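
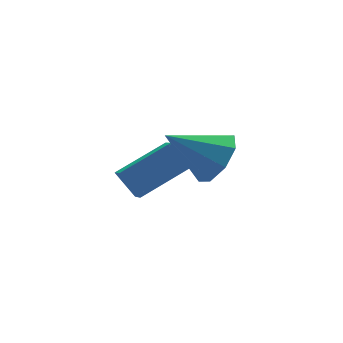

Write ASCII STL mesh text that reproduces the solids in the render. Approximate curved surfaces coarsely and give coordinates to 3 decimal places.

solid 
facet normal -0.375 0.569 0.732
outer loop
vertex -0.356 3.758 -2.276
vertex -0.229 4.516 -2.8
vertex -2.199 3.533 -3.046
endloop
endfacet
facet normal -0.136 -0.815 0.564
outer loop
vertex -1.771 2.884 -3.88
vertex -0.356 3.758 -2.276
vertex -2.199 3.533 -3.046
endloop
endfacet
facet normal -0.375 0.569 0.732
outer loop
vertex -2.199 3.533 -3.046
vertex -0.229 4.516 -2.8
vertex -2.072 4.291 -3.57
endloop
endfacet
facet normal -0.917 -0.112 -0.384
outer loop
vertex -2.072 4.291 -3.57
vertex -1.771 2.884 -3.88
vertex -2.199 3.533 -3.046
endloop
endfacet
facet normal 0.917 0.112 0.384
outer loop
vertex -0.356 3.758 -2.276
vertex 0.199 3.867 -3.634
vertex -0.229 4.516 -2.8
endloop
endfacet
facet normal -0.136 -0.815 0.564
outer loop
vertex 0.072 3.109 -3.11
vertex -0.356 3.758 -2.276
vertex -1.771 2.884 -3.88
endloop
endfacet
facet normal 0.917 0.112 0.384
outer loop
vertex 0.072 3.109 -3.11
vertex 0.199 3.867 -3.634
vertex -0.356 3.758 -2.276
endloop
endfacet
facet normal 0.136 0.815 -0.564
outer loop
vertex -0.229 4.516 -2.8
vertex 0.199 3.867 -3.634
vertex -2.072 4.291 -3.57
endloop
endfacet
facet normal -0.917 -0.112 -0.384
outer loop
vertex -1.644 3.642 -4.404
vertex -1.771 2.884 -3.88
vertex -2.072 4.291 -3.57
endloop
endfacet
facet normal 0.136 0.815 -0.564
outer loop
vertex -2.072 4.291 -3.57
vertex 0.199 3.867 -3.634
vertex -1.644 3.642 -4.404
endloop
endfacet
facet normal 0.375 -0.569 -0.732
outer loop
vertex -1.644 3.642 -4.404
vertex 0.072 3.109 -3.11
vertex -1.771 2.884 -3.88
endloop
endfacet
facet normal 0.375 -0.569 -0.732
outer loop
vertex 0.199 3.867 -3.634
vertex 0.072 3.109 -3.11
vertex -1.644 3.642 -4.404
endloop
endfacet
facet normal 0.766 -0.285 -0.577
outer loop
vertex 0.212 1.116 -0.391
vertex -0.334 0.353 -0.739
vertex -0.189 1.303 -1.016
endloop
endfacet
facet normal -0.004 0.957 0.289
outer loop
vertex 0.212 1.116 -0.391
vertex -0.189 1.303 -1.016
vertex -1.766 0.887 0.339
endloop
endfacet
facet normal 0.766 -0.285 -0.576
outer loop
vertex -0.189 1.303 -1.016
vertex -0.334 0.353 -0.739
vertex -0.674 0.934 -1.478
endloop
endfacet
facet normal -0.434 0.869 -0.238
outer loop
vertex -0.189 1.303 -1.016
vertex -0.674 0.934 -1.478
vertex -1.766 0.887 0.339
endloop
endfacet
facet normal 0.766 -0.285 -0.576
outer loop
vertex -0.674 0.934 -1.478
vertex -0.334 0.353 -0.739
vertex -0.96 0.225 -1.508
endloop
endfacet
facet normal -0.808 0.346 -0.477
outer loop
vertex -0.674 0.934 -1.478
vertex -0.96 0.225 -1.508
vertex -1.766 0.887 0.339
endloop
endfacet
facet normal 0.766 -0.286 -0.576
outer loop
vertex -0.96 0.225 -1.508
vertex -0.334 0.353 -0.739
vertex -0.879 -0.409 -1.086
endloop
endfacet
facet normal -0.908 -0.307 -0.286
outer loop
vertex -0.96 0.225 -1.508
vertex -0.879 -0.409 -1.086
vertex -1.766 0.887 0.339
endloop
endfacet
facet normal 0.766 -0.286 -0.576
outer loop
vertex -0.879 -0.409 -1.086
vertex -0.334 0.353 -0.739
vertex -0.479 -0.596 -0.461
endloop
endfacet
facet normal -0.674 -0.704 0.221
outer loop
vertex -0.879 -0.409 -1.086
vertex -0.479 -0.596 -0.461
vertex -1.766 0.887 0.339
endloop
endfacet
facet normal 0.765 -0.286 -0.577
outer loop
vertex -0.479 -0.596 -0.461
vertex -0.334 0.353 -0.739
vertex 0.007 -0.227 0.001
endloop
endfacet
facet normal -0.244 -0.616 0.749
outer loop
vertex -0.479 -0.596 -0.461
vertex 0.007 -0.227 0.001
vertex -1.766 0.887 0.339
endloop
endfacet
facet normal 0.766 -0.285 -0.576
outer loop
vertex 0.007 -0.227 0.001
vertex -0.334 0.353 -0.739
vertex 0.293 0.482 0.03
endloop
endfacet
facet normal 0.130 -0.093 0.987
outer loop
vertex 0.007 -0.227 0.001
vertex 0.293 0.482 0.03
vertex -1.766 0.887 0.339
endloop
endfacet
facet normal 0.766 -0.285 -0.577
outer loop
vertex 0.293 0.482 0.03
vertex -0.334 0.353 -0.739
vertex 0.212 1.116 -0.391
endloop
endfacet
facet normal 0.229 0.559 0.797
outer loop
vertex 0.293 0.482 0.03
vertex 0.212 1.116 -0.391
vertex -1.766 0.887 0.339
endloop
endfacet

endsolid


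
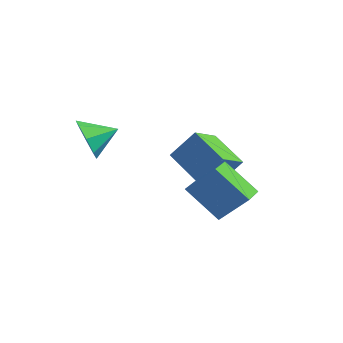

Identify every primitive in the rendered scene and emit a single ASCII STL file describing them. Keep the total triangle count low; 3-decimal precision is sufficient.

solid 
facet normal -0.577 0.790 -0.206
outer loop
vertex 1.405 3.48 -0.805
vertex 2.587 4.019 -2.051
vertex 0.701 2.705 -1.808
endloop
endfacet
facet normal -0.657 -0.299 0.692
outer loop
vertex 1.653 1.401 -1.469
vertex 1.405 3.48 -0.805
vertex 0.701 2.705 -1.808
endloop
endfacet
facet normal -0.577 0.790 -0.205
outer loop
vertex 0.701 2.705 -1.808
vertex 2.587 4.019 -2.051
vertex 1.882 3.244 -3.054
endloop
endfacet
facet normal -0.486 -0.534 -0.692
outer loop
vertex 1.882 3.244 -3.054
vertex 1.653 1.401 -1.469
vertex 0.701 2.705 -1.808
endloop
endfacet
facet normal 0.486 0.534 0.692
outer loop
vertex 1.405 3.48 -0.805
vertex 3.539 2.715 -1.712
vertex 2.587 4.019 -2.051
endloop
endfacet
facet normal -0.656 -0.299 0.693
outer loop
vertex 2.358 2.176 -0.466
vertex 1.405 3.48 -0.805
vertex 1.653 1.401 -1.469
endloop
endfacet
facet normal 0.486 0.535 0.692
outer loop
vertex 2.358 2.176 -0.466
vertex 3.539 2.715 -1.712
vertex 1.405 3.48 -0.805
endloop
endfacet
facet normal 0.656 0.299 -0.693
outer loop
vertex 2.587 4.019 -2.051
vertex 3.539 2.715 -1.712
vertex 1.882 3.244 -3.054
endloop
endfacet
facet normal -0.485 -0.535 -0.692
outer loop
vertex 2.835 1.94 -2.715
vertex 1.653 1.401 -1.469
vertex 1.882 3.244 -3.054
endloop
endfacet
facet normal 0.656 0.300 -0.692
outer loop
vertex 1.882 3.244 -3.054
vertex 3.539 2.715 -1.712
vertex 2.835 1.94 -2.715
endloop
endfacet
facet normal 0.577 -0.791 0.205
outer loop
vertex 2.835 1.94 -2.715
vertex 2.358 2.176 -0.466
vertex 1.653 1.401 -1.469
endloop
endfacet
facet normal 0.577 -0.790 0.205
outer loop
vertex 3.539 2.715 -1.712
vertex 2.358 2.176 -0.466
vertex 2.835 1.94 -2.715
endloop
endfacet
facet normal -0.425 -0.839 -0.338
outer loop
vertex -1.057 -0.383 -0.399
vertex -1.562 -0.446 0.392
vertex -1.689 -0.043 -0.448
endloop
endfacet
facet normal 0.423 0.703 -0.571
outer loop
vertex -1.057 -0.383 -0.399
vertex -1.689 -0.043 -0.448
vertex -1.038 0.586 0.808
endloop
endfacet
facet normal -0.427 -0.839 -0.338
outer loop
vertex -1.689 -0.043 -0.448
vertex -1.562 -0.446 0.392
vertex -2.246 0.062 -0.005
endloop
endfacet
facet normal -0.136 0.912 -0.387
outer loop
vertex -1.689 -0.043 -0.448
vertex -2.246 0.062 -0.005
vertex -1.038 0.586 0.808
endloop
endfacet
facet normal -0.426 -0.839 -0.339
outer loop
vertex -2.246 0.062 -0.005
vertex -1.562 -0.446 0.392
vertex -2.403 -0.131 0.67
endloop
endfacet
facet normal -0.471 0.871 0.139
outer loop
vertex -2.246 0.062 -0.005
vertex -2.403 -0.131 0.67
vertex -1.038 0.586 0.808
endloop
endfacet
facet normal -0.426 -0.839 -0.338
outer loop
vertex -2.403 -0.131 0.67
vertex -1.562 -0.446 0.392
vertex -2.067 -0.508 1.182
endloop
endfacet
facet normal -0.387 0.603 0.698
outer loop
vertex -2.403 -0.131 0.67
vertex -2.067 -0.508 1.182
vertex -1.038 0.586 0.808
endloop
endfacet
facet normal -0.426 -0.839 -0.338
outer loop
vertex -2.067 -0.508 1.182
vertex -1.562 -0.446 0.392
vertex -1.435 -0.849 1.231
endloop
endfacet
facet normal 0.068 0.265 0.962
outer loop
vertex -2.067 -0.508 1.182
vertex -1.435 -0.849 1.231
vertex -1.038 0.586 0.808
endloop
endfacet
facet normal -0.427 -0.839 -0.338
outer loop
vertex -1.435 -0.849 1.231
vertex -1.562 -0.446 0.392
vertex -0.878 -0.954 0.789
endloop
endfacet
facet normal 0.627 0.056 0.777
outer loop
vertex -1.435 -0.849 1.231
vertex -0.878 -0.954 0.789
vertex -1.038 0.586 0.808
endloop
endfacet
facet normal -0.426 -0.839 -0.339
outer loop
vertex -0.878 -0.954 0.789
vertex -1.562 -0.446 0.392
vertex -0.721 -0.761 0.114
endloop
endfacet
facet normal 0.963 0.097 0.252
outer loop
vertex -0.878 -0.954 0.789
vertex -0.721 -0.761 0.114
vertex -1.038 0.586 0.808
endloop
endfacet
facet normal -0.426 -0.839 -0.339
outer loop
vertex -0.721 -0.761 0.114
vertex -1.562 -0.446 0.392
vertex -1.057 -0.383 -0.399
endloop
endfacet
facet normal 0.879 0.365 -0.307
outer loop
vertex -0.721 -0.761 0.114
vertex -1.057 -0.383 -0.399
vertex -1.038 0.586 0.808
endloop
endfacet
facet normal -0.894 0.028 0.447
outer loop
vertex -0.333 3.564 0.037
vertex -0.591 4.774 -0.553
vertex -0.931 2.875 -1.115
endloop
endfacet
facet normal 0.188 -0.883 0.430
outer loop
vertex 0.651 2.826 -1.907
vertex -0.333 3.564 0.037
vertex -0.931 2.875 -1.115
endloop
endfacet
facet normal -0.894 0.028 0.447
outer loop
vertex -0.931 2.875 -1.115
vertex -0.591 4.774 -0.553
vertex -1.189 4.085 -1.705
endloop
endfacet
facet normal -0.407 -0.469 -0.784
outer loop
vertex -1.189 4.085 -1.705
vertex 0.651 2.826 -1.907
vertex -0.931 2.875 -1.115
endloop
endfacet
facet normal 0.407 0.469 0.784
outer loop
vertex -0.333 3.564 0.037
vertex 0.991 4.725 -1.345
vertex -0.591 4.774 -0.553
endloop
endfacet
facet normal 0.188 -0.883 0.430
outer loop
vertex 1.249 3.515 -0.755
vertex -0.333 3.564 0.037
vertex 0.651 2.826 -1.907
endloop
endfacet
facet normal 0.407 0.469 0.784
outer loop
vertex 1.249 3.515 -0.755
vertex 0.991 4.725 -1.345
vertex -0.333 3.564 0.037
endloop
endfacet
facet normal -0.188 0.883 -0.430
outer loop
vertex -0.591 4.774 -0.553
vertex 0.991 4.725 -1.345
vertex -1.189 4.085 -1.705
endloop
endfacet
facet normal -0.407 -0.469 -0.784
outer loop
vertex 0.393 4.036 -2.497
vertex 0.651 2.826 -1.907
vertex -1.189 4.085 -1.705
endloop
endfacet
facet normal -0.188 0.883 -0.430
outer loop
vertex -1.189 4.085 -1.705
vertex 0.991 4.725 -1.345
vertex 0.393 4.036 -2.497
endloop
endfacet
facet normal 0.894 -0.028 -0.447
outer loop
vertex 0.393 4.036 -2.497
vertex 1.249 3.515 -0.755
vertex 0.651 2.826 -1.907
endloop
endfacet
facet normal 0.894 -0.028 -0.447
outer loop
vertex 0.991 4.725 -1.345
vertex 1.249 3.515 -0.755
vertex 0.393 4.036 -2.497
endloop
endfacet

endsolid


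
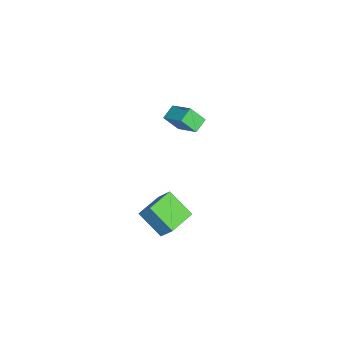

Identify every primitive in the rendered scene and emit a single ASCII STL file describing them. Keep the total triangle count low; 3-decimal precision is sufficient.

solid 
facet normal -0.884 0.467 0.033
outer loop
vertex 2.085 -2.237 -1.412
vertex 2.724 -0.951 -2.496
vertex 1.689 -2.914 -2.449
endloop
endfacet
facet normal -0.355 -0.715 0.602
outer loop
vertex 3.156 -3.689 -2.504
vertex 2.085 -2.237 -1.412
vertex 1.689 -2.914 -2.449
endloop
endfacet
facet normal -0.884 0.467 0.033
outer loop
vertex 1.689 -2.914 -2.449
vertex 2.724 -0.951 -2.496
vertex 2.328 -1.628 -3.533
endloop
endfacet
facet normal -0.305 -0.521 -0.797
outer loop
vertex 2.328 -1.628 -3.533
vertex 3.156 -3.689 -2.504
vertex 1.689 -2.914 -2.449
endloop
endfacet
facet normal 0.305 0.521 0.797
outer loop
vertex 2.085 -2.237 -1.412
vertex 4.191 -1.726 -2.551
vertex 2.724 -0.951 -2.496
endloop
endfacet
facet normal -0.355 -0.715 0.602
outer loop
vertex 3.552 -3.012 -1.467
vertex 2.085 -2.237 -1.412
vertex 3.156 -3.689 -2.504
endloop
endfacet
facet normal 0.305 0.521 0.797
outer loop
vertex 3.552 -3.012 -1.467
vertex 4.191 -1.726 -2.551
vertex 2.085 -2.237 -1.412
endloop
endfacet
facet normal 0.355 0.715 -0.602
outer loop
vertex 2.724 -0.951 -2.496
vertex 4.191 -1.726 -2.551
vertex 2.328 -1.628 -3.533
endloop
endfacet
facet normal -0.305 -0.521 -0.797
outer loop
vertex 3.795 -2.403 -3.588
vertex 3.156 -3.689 -2.504
vertex 2.328 -1.628 -3.533
endloop
endfacet
facet normal 0.355 0.715 -0.602
outer loop
vertex 2.328 -1.628 -3.533
vertex 4.191 -1.726 -2.551
vertex 3.795 -2.403 -3.588
endloop
endfacet
facet normal 0.884 -0.467 -0.033
outer loop
vertex 3.795 -2.403 -3.588
vertex 3.552 -3.012 -1.467
vertex 3.156 -3.689 -2.504
endloop
endfacet
facet normal 0.884 -0.467 -0.033
outer loop
vertex 4.191 -1.726 -2.551
vertex 3.552 -3.012 -1.467
vertex 3.795 -2.403 -3.588
endloop
endfacet
facet normal -0.824 0.386 0.414
outer loop
vertex -3.603 -2.123 0.259
vertex -3.702 -1.308 -0.697
vertex -4.59 -3.281 -0.625
endloop
endfacet
facet normal 0.079 -0.646 0.759
outer loop
vertex -3.798 -3.652 -1.023
vertex -3.603 -2.123 0.259
vertex -4.59 -3.281 -0.625
endloop
endfacet
facet normal -0.824 0.386 0.414
outer loop
vertex -4.59 -3.281 -0.625
vertex -3.702 -1.308 -0.697
vertex -4.689 -2.467 -1.582
endloop
endfacet
facet normal -0.561 -0.658 -0.502
outer loop
vertex -4.689 -2.467 -1.582
vertex -3.798 -3.652 -1.023
vertex -4.59 -3.281 -0.625
endloop
endfacet
facet normal 0.561 0.658 0.503
outer loop
vertex -3.603 -2.123 0.259
vertex -2.91 -1.679 -1.095
vertex -3.702 -1.308 -0.697
endloop
endfacet
facet normal 0.078 -0.646 0.759
outer loop
vertex -2.811 -2.493 -0.138
vertex -3.603 -2.123 0.259
vertex -3.798 -3.652 -1.023
endloop
endfacet
facet normal 0.560 0.659 0.503
outer loop
vertex -2.811 -2.493 -0.138
vertex -2.91 -1.679 -1.095
vertex -3.603 -2.123 0.259
endloop
endfacet
facet normal -0.079 0.646 -0.759
outer loop
vertex -3.702 -1.308 -0.697
vertex -2.91 -1.679 -1.095
vertex -4.689 -2.467 -1.582
endloop
endfacet
facet normal -0.560 -0.658 -0.503
outer loop
vertex -3.897 -2.837 -1.979
vertex -3.798 -3.652 -1.023
vertex -4.689 -2.467 -1.582
endloop
endfacet
facet normal -0.079 0.646 -0.759
outer loop
vertex -4.689 -2.467 -1.582
vertex -2.91 -1.679 -1.095
vertex -3.897 -2.837 -1.979
endloop
endfacet
facet normal 0.824 -0.386 -0.414
outer loop
vertex -3.897 -2.837 -1.979
vertex -2.811 -2.493 -0.138
vertex -3.798 -3.652 -1.023
endloop
endfacet
facet normal 0.824 -0.386 -0.414
outer loop
vertex -2.91 -1.679 -1.095
vertex -2.811 -2.493 -0.138
vertex -3.897 -2.837 -1.979
endloop
endfacet

endsolid


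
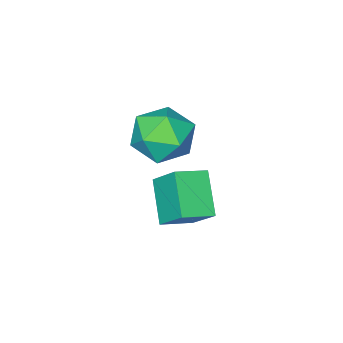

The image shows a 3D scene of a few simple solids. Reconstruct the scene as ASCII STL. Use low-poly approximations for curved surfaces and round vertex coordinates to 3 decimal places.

solid 
facet normal 0.442 0.584 0.681
outer loop
vertex -0.882 -1.796 -1.729
vertex -1.022 -2.605 -0.944
vertex -0.078 -2.583 -1.575
endloop
endfacet
facet normal 0.697 0.717 0.026
outer loop
vertex -0.882 -1.796 -1.729
vertex -0.078 -2.583 -1.575
vertex -0.367 -2.264 -2.626
endloop
endfacet
facet normal 0.149 0.909 -0.389
outer loop
vertex -0.882 -1.796 -1.729
vertex -0.367 -2.264 -2.626
vertex -1.488 -2.088 -2.644
endloop
endfacet
facet normal -0.445 0.896 0.009
outer loop
vertex -0.882 -1.796 -1.729
vertex -1.488 -2.088 -2.644
vertex -1.893 -2.299 -1.604
endloop
endfacet
facet normal -0.263 0.695 0.669
outer loop
vertex -0.882 -1.796 -1.729
vertex -1.893 -2.299 -1.604
vertex -1.022 -2.605 -0.944
endloop
endfacet
facet normal 0.966 0.110 -0.232
outer loop
vertex -0.367 -2.264 -2.626
vertex -0.078 -2.583 -1.575
vertex -0.187 -3.361 -2.396
endloop
endfacet
facet normal 0.554 -0.105 0.826
outer loop
vertex -0.078 -2.583 -1.575
vertex -1.022 -2.605 -0.944
vertex -0.592 -3.572 -1.356
endloop
endfacet
facet normal -0.586 0.073 0.807
outer loop
vertex -1.022 -2.605 -0.944
vertex -1.893 -2.299 -1.604
vertex -1.713 -3.396 -1.374
endloop
endfacet
facet normal -0.879 0.399 -0.261
outer loop
vertex -1.893 -2.299 -1.604
vertex -1.488 -2.088 -2.644
vertex -2.002 -3.077 -2.425
endloop
endfacet
facet normal 0.081 0.421 -0.904
outer loop
vertex -1.488 -2.088 -2.644
vertex -0.367 -2.264 -2.626
vertex -1.058 -3.055 -3.056
endloop
endfacet
facet normal 0.445 -0.896 -0.009
outer loop
vertex -1.198 -3.864 -2.271
vertex -0.187 -3.361 -2.396
vertex -0.592 -3.572 -1.356
endloop
endfacet
facet normal -0.149 -0.909 0.389
outer loop
vertex -1.198 -3.864 -2.271
vertex -0.592 -3.572 -1.356
vertex -1.713 -3.396 -1.374
endloop
endfacet
facet normal -0.697 -0.717 -0.026
outer loop
vertex -1.198 -3.864 -2.271
vertex -1.713 -3.396 -1.374
vertex -2.002 -3.077 -2.425
endloop
endfacet
facet normal -0.442 -0.584 -0.681
outer loop
vertex -1.198 -3.864 -2.271
vertex -2.002 -3.077 -2.425
vertex -1.058 -3.055 -3.056
endloop
endfacet
facet normal 0.263 -0.695 -0.669
outer loop
vertex -1.198 -3.864 -2.271
vertex -1.058 -3.055 -3.056
vertex -0.187 -3.361 -2.396
endloop
endfacet
facet normal 0.879 -0.399 0.261
outer loop
vertex -0.592 -3.572 -1.356
vertex -0.187 -3.361 -2.396
vertex -0.078 -2.583 -1.575
endloop
endfacet
facet normal -0.081 -0.421 0.904
outer loop
vertex -1.713 -3.396 -1.374
vertex -0.592 -3.572 -1.356
vertex -1.022 -2.605 -0.944
endloop
endfacet
facet normal -0.966 -0.110 0.232
outer loop
vertex -2.002 -3.077 -2.425
vertex -1.713 -3.396 -1.374
vertex -1.893 -2.299 -1.604
endloop
endfacet
facet normal -0.554 0.105 -0.826
outer loop
vertex -1.058 -3.055 -3.056
vertex -2.002 -3.077 -2.425
vertex -1.488 -2.088 -2.644
endloop
endfacet
facet normal 0.586 -0.073 -0.807
outer loop
vertex -0.187 -3.361 -2.396
vertex -1.058 -3.055 -3.056
vertex -0.367 -2.264 -2.626
endloop
endfacet
facet normal -0.923 0.258 -0.284
outer loop
vertex -0.366 -0.894 -2.38
vertex -0.411 0.072 -1.355
vertex 0.246 0.195 -3.38
endloop
endfacet
facet normal 0.032 -0.686 -0.727
outer loop
vertex 1.271 -0.092 -3.065
vertex -0.366 -0.894 -2.38
vertex 0.246 0.195 -3.38
endloop
endfacet
facet normal -0.923 0.258 -0.284
outer loop
vertex 0.246 0.195 -3.38
vertex -0.411 0.072 -1.355
vertex 0.201 1.161 -2.355
endloop
endfacet
facet normal 0.383 0.681 -0.625
outer loop
vertex 0.201 1.161 -2.355
vertex 1.271 -0.092 -3.065
vertex 0.246 0.195 -3.38
endloop
endfacet
facet normal -0.383 -0.681 0.625
outer loop
vertex -0.366 -0.894 -2.38
vertex 0.614 -0.215 -1.04
vertex -0.411 0.072 -1.355
endloop
endfacet
facet normal 0.032 -0.686 -0.727
outer loop
vertex 0.659 -1.181 -2.065
vertex -0.366 -0.894 -2.38
vertex 1.271 -0.092 -3.065
endloop
endfacet
facet normal -0.383 -0.681 0.625
outer loop
vertex 0.659 -1.181 -2.065
vertex 0.614 -0.215 -1.04
vertex -0.366 -0.894 -2.38
endloop
endfacet
facet normal -0.032 0.686 0.727
outer loop
vertex -0.411 0.072 -1.355
vertex 0.614 -0.215 -1.04
vertex 0.201 1.161 -2.355
endloop
endfacet
facet normal 0.383 0.681 -0.625
outer loop
vertex 1.226 0.874 -2.04
vertex 1.271 -0.092 -3.065
vertex 0.201 1.161 -2.355
endloop
endfacet
facet normal -0.032 0.686 0.727
outer loop
vertex 0.201 1.161 -2.355
vertex 0.614 -0.215 -1.04
vertex 1.226 0.874 -2.04
endloop
endfacet
facet normal 0.923 -0.258 0.284
outer loop
vertex 1.226 0.874 -2.04
vertex 0.659 -1.181 -2.065
vertex 1.271 -0.092 -3.065
endloop
endfacet
facet normal 0.923 -0.258 0.284
outer loop
vertex 0.614 -0.215 -1.04
vertex 0.659 -1.181 -2.065
vertex 1.226 0.874 -2.04
endloop
endfacet

endsolid


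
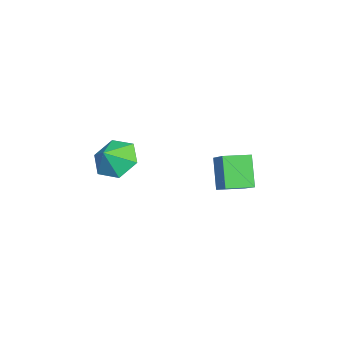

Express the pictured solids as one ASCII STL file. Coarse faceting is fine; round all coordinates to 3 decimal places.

solid 
facet normal -0.662 0.317 -0.679
outer loop
vertex -1.162 -2.732 1.339
vertex -1.948 -3.079 1.943
vertex -1.593 -2.097 2.055
endloop
endfacet
facet normal 0.908 0.335 0.250
outer loop
vertex -1.162 -2.732 1.339
vertex -1.593 -2.097 2.055
vertex -1.272 -3.401 2.637
endloop
endfacet
facet normal -0.662 0.317 -0.680
outer loop
vertex -1.593 -2.097 2.055
vertex -1.948 -3.079 1.943
vertex -2.379 -2.443 2.659
endloop
endfacet
facet normal 0.409 0.454 0.792
outer loop
vertex -1.593 -2.097 2.055
vertex -2.379 -2.443 2.659
vertex -1.272 -3.401 2.637
endloop
endfacet
facet normal -0.662 0.316 -0.679
outer loop
vertex -2.379 -2.443 2.659
vertex -1.948 -3.079 1.943
vertex -2.733 -3.425 2.547
endloop
endfacet
facet normal -0.060 -0.092 0.994
outer loop
vertex -2.379 -2.443 2.659
vertex -2.733 -3.425 2.547
vertex -1.272 -3.401 2.637
endloop
endfacet
facet normal -0.662 0.316 -0.680
outer loop
vertex -2.733 -3.425 2.547
vertex -1.948 -3.079 1.943
vertex -2.302 -4.061 1.832
endloop
endfacet
facet normal -0.028 -0.755 0.655
outer loop
vertex -2.733 -3.425 2.547
vertex -2.302 -4.061 1.832
vertex -1.272 -3.401 2.637
endloop
endfacet
facet normal -0.662 0.315 -0.680
outer loop
vertex -2.302 -4.061 1.832
vertex -1.948 -3.079 1.943
vertex -1.516 -3.714 1.228
endloop
endfacet
facet normal 0.472 -0.874 0.112
outer loop
vertex -2.302 -4.061 1.832
vertex -1.516 -3.714 1.228
vertex -1.272 -3.401 2.637
endloop
endfacet
facet normal -0.662 0.315 -0.680
outer loop
vertex -1.516 -3.714 1.228
vertex -1.948 -3.079 1.943
vertex -1.162 -2.732 1.339
endloop
endfacet
facet normal 0.940 -0.329 -0.090
outer loop
vertex -1.516 -3.714 1.228
vertex -1.162 -2.732 1.339
vertex -1.272 -3.401 2.637
endloop
endfacet
facet normal -0.752 -0.376 -0.541
outer loop
vertex -3.188 0.658 1.788
vertex -3.683 1.738 1.725
vertex -2.365 0.957 0.437
endloop
endfacet
facet normal 0.416 -0.908 0.053
outer loop
vertex -1.117 1.582 1.335
vertex -3.188 0.658 1.788
vertex -2.365 0.957 0.437
endloop
endfacet
facet normal -0.752 -0.376 -0.541
outer loop
vertex -2.365 0.957 0.437
vertex -3.683 1.738 1.725
vertex -2.86 2.037 0.374
endloop
endfacet
facet normal 0.511 0.185 -0.839
outer loop
vertex -2.86 2.037 0.374
vertex -1.117 1.582 1.335
vertex -2.365 0.957 0.437
endloop
endfacet
facet normal -0.511 -0.185 0.839
outer loop
vertex -3.188 0.658 1.788
vertex -2.435 2.363 2.623
vertex -3.683 1.738 1.725
endloop
endfacet
facet normal 0.416 -0.908 0.053
outer loop
vertex -1.94 1.283 2.686
vertex -3.188 0.658 1.788
vertex -1.117 1.582 1.335
endloop
endfacet
facet normal -0.511 -0.185 0.839
outer loop
vertex -1.94 1.283 2.686
vertex -2.435 2.363 2.623
vertex -3.188 0.658 1.788
endloop
endfacet
facet normal -0.416 0.908 -0.053
outer loop
vertex -3.683 1.738 1.725
vertex -2.435 2.363 2.623
vertex -2.86 2.037 0.374
endloop
endfacet
facet normal 0.511 0.185 -0.839
outer loop
vertex -1.612 2.662 1.272
vertex -1.117 1.582 1.335
vertex -2.86 2.037 0.374
endloop
endfacet
facet normal -0.416 0.908 -0.053
outer loop
vertex -2.86 2.037 0.374
vertex -2.435 2.363 2.623
vertex -1.612 2.662 1.272
endloop
endfacet
facet normal 0.752 0.376 0.541
outer loop
vertex -1.612 2.662 1.272
vertex -1.94 1.283 2.686
vertex -1.117 1.582 1.335
endloop
endfacet
facet normal 0.752 0.376 0.541
outer loop
vertex -2.435 2.363 2.623
vertex -1.94 1.283 2.686
vertex -1.612 2.662 1.272
endloop
endfacet

endsolid


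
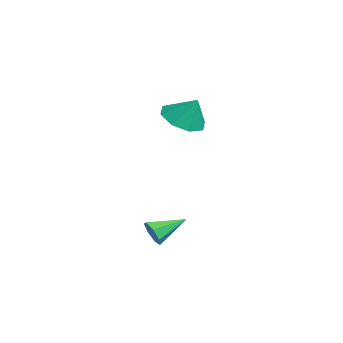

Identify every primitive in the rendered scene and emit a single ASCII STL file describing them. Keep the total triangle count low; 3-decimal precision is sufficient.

solid 
facet normal 0.139 -0.928 -0.345
outer loop
vertex 3.328 1.483 -2.464
vertex 3.059 1.261 -1.975
vertex 2.812 1.419 -2.499
endloop
endfacet
facet normal -0.031 0.659 -0.752
outer loop
vertex 3.328 1.483 -2.464
vertex 2.812 1.419 -2.499
vertex 2.861 2.579 -1.485
endloop
endfacet
facet normal 0.139 -0.928 -0.345
outer loop
vertex 2.812 1.419 -2.499
vertex 3.059 1.261 -1.975
vertex 2.483 1.236 -2.14
endloop
endfacet
facet normal -0.762 0.444 -0.472
outer loop
vertex 2.812 1.419 -2.499
vertex 2.483 1.236 -2.14
vertex 2.861 2.579 -1.485
endloop
endfacet
facet normal 0.139 -0.928 -0.345
outer loop
vertex 2.483 1.236 -2.14
vertex 3.059 1.261 -1.975
vertex 2.587 1.072 -1.657
endloop
endfacet
facet normal -0.956 0.145 0.255
outer loop
vertex 2.483 1.236 -2.14
vertex 2.587 1.072 -1.657
vertex 2.861 2.579 -1.485
endloop
endfacet
facet normal 0.138 -0.928 -0.346
outer loop
vertex 2.587 1.072 -1.657
vertex 3.059 1.261 -1.975
vertex 3.047 1.05 -1.414
endloop
endfacet
facet normal -0.468 -0.016 0.884
outer loop
vertex 2.587 1.072 -1.657
vertex 3.047 1.05 -1.414
vertex 2.861 2.579 -1.485
endloop
endfacet
facet normal 0.141 -0.928 -0.346
outer loop
vertex 3.047 1.05 -1.414
vertex 3.059 1.261 -1.975
vertex 3.516 1.188 -1.593
endloop
endfacet
facet normal 0.334 0.084 0.939
outer loop
vertex 3.047 1.05 -1.414
vertex 3.516 1.188 -1.593
vertex 2.861 2.579 -1.485
endloop
endfacet
facet normal 0.139 -0.929 -0.344
outer loop
vertex 3.516 1.188 -1.593
vertex 3.059 1.261 -1.975
vertex 3.641 1.38 -2.061
endloop
endfacet
facet normal 0.848 0.370 0.378
outer loop
vertex 3.516 1.188 -1.593
vertex 3.641 1.38 -2.061
vertex 2.861 2.579 -1.485
endloop
endfacet
facet normal 0.139 -0.928 -0.345
outer loop
vertex 3.641 1.38 -2.061
vertex 3.059 1.261 -1.975
vertex 3.328 1.483 -2.464
endloop
endfacet
facet normal 0.686 0.625 -0.373
outer loop
vertex 3.641 1.38 -2.061
vertex 3.328 1.483 -2.464
vertex 2.861 2.579 -1.485
endloop
endfacet
facet normal -0.361 -0.380 -0.851
outer loop
vertex -0.777 3.62 1.546
vertex -1.684 3.595 1.942
vertex -1.165 4.26 1.425
endloop
endfacet
facet normal 0.842 0.530 0.104
outer loop
vertex -0.777 3.62 1.546
vertex -1.165 4.26 1.425
vertex -1.236 4.065 2.998
endloop
endfacet
facet normal -0.362 -0.380 -0.851
outer loop
vertex -1.165 4.26 1.425
vertex -1.684 3.595 1.942
vertex -1.856 4.51 1.607
endloop
endfacet
facet normal 0.368 0.921 0.131
outer loop
vertex -1.165 4.26 1.425
vertex -1.856 4.51 1.607
vertex -1.236 4.065 2.998
endloop
endfacet
facet normal -0.362 -0.380 -0.851
outer loop
vertex -1.856 4.51 1.607
vertex -1.684 3.595 1.942
vertex -2.447 4.224 1.986
endloop
endfacet
facet normal -0.196 0.905 0.377
outer loop
vertex -1.856 4.51 1.607
vertex -2.447 4.224 1.986
vertex -1.236 4.065 2.998
endloop
endfacet
facet normal -0.361 -0.379 -0.852
outer loop
vertex -2.447 4.224 1.986
vertex -1.684 3.595 1.942
vertex -2.591 3.569 2.338
endloop
endfacet
facet normal -0.520 0.490 0.699
outer loop
vertex -2.447 4.224 1.986
vertex -2.591 3.569 2.338
vertex -1.236 4.065 2.998
endloop
endfacet
facet normal -0.361 -0.379 -0.852
outer loop
vertex -2.591 3.569 2.338
vertex -1.684 3.595 1.942
vertex -2.204 2.929 2.459
endloop
endfacet
facet normal -0.413 -0.078 0.907
outer loop
vertex -2.591 3.569 2.338
vertex -2.204 2.929 2.459
vertex -1.236 4.065 2.998
endloop
endfacet
facet normal -0.361 -0.379 -0.852
outer loop
vertex -2.204 2.929 2.459
vertex -1.684 3.595 1.942
vertex -1.512 2.679 2.277
endloop
endfacet
facet normal 0.062 -0.470 0.880
outer loop
vertex -2.204 2.929 2.459
vertex -1.512 2.679 2.277
vertex -1.236 4.065 2.998
endloop
endfacet
facet normal -0.362 -0.379 -0.851
outer loop
vertex -1.512 2.679 2.277
vertex -1.684 3.595 1.942
vertex -0.921 2.965 1.898
endloop
endfacet
facet normal 0.626 -0.454 0.634
outer loop
vertex -1.512 2.679 2.277
vertex -0.921 2.965 1.898
vertex -1.236 4.065 2.998
endloop
endfacet
facet normal -0.362 -0.378 -0.852
outer loop
vertex -0.921 2.965 1.898
vertex -1.684 3.595 1.942
vertex -0.777 3.62 1.546
endloop
endfacet
facet normal 0.949 -0.041 0.312
outer loop
vertex -0.921 2.965 1.898
vertex -0.777 3.62 1.546
vertex -1.236 4.065 2.998
endloop
endfacet

endsolid


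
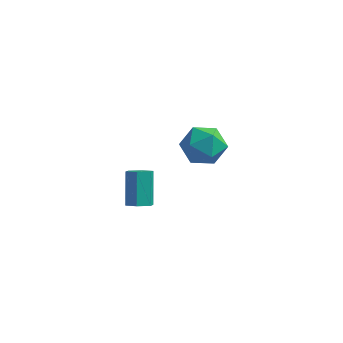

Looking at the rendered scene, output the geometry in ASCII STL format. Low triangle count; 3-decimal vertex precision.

solid 
facet normal 0.068 0.404 0.912
outer loop
vertex 2.595 2.925 -0.864
vertex 1.739 2.313 -0.529
vertex 2.767 1.923 -0.433
endloop
endfacet
facet normal 0.708 0.378 0.597
outer loop
vertex 2.595 2.925 -0.864
vertex 2.767 1.923 -0.433
vertex 3.34 2.249 -1.319
endloop
endfacet
facet normal 0.667 0.745 -0.014
outer loop
vertex 2.595 2.925 -0.864
vertex 3.34 2.249 -1.319
vertex 2.665 2.841 -1.963
endloop
endfacet
facet normal 0.002 0.997 -0.076
outer loop
vertex 2.595 2.925 -0.864
vertex 2.665 2.841 -1.963
vertex 1.676 2.88 -1.474
endloop
endfacet
facet normal -0.368 0.786 0.496
outer loop
vertex 2.595 2.925 -0.864
vertex 1.676 2.88 -1.474
vertex 1.739 2.313 -0.529
endloop
endfacet
facet normal 0.847 -0.304 0.436
outer loop
vertex 3.34 2.249 -1.319
vertex 2.767 1.923 -0.433
vertex 2.944 1.22 -1.266
endloop
endfacet
facet normal -0.188 -0.261 0.947
outer loop
vertex 2.767 1.923 -0.433
vertex 1.739 2.313 -0.529
vertex 1.955 1.259 -0.777
endloop
endfacet
facet normal -0.893 0.358 0.274
outer loop
vertex 1.739 2.313 -0.529
vertex 1.676 2.88 -1.474
vertex 1.28 1.851 -1.421
endloop
endfacet
facet normal -0.295 0.698 -0.652
outer loop
vertex 1.676 2.88 -1.474
vertex 2.665 2.841 -1.963
vertex 1.853 2.177 -2.307
endloop
endfacet
facet normal 0.781 0.290 -0.552
outer loop
vertex 2.665 2.841 -1.963
vertex 3.34 2.249 -1.319
vertex 2.881 1.787 -2.211
endloop
endfacet
facet normal -0.002 -0.997 0.076
outer loop
vertex 2.025 1.175 -1.876
vertex 2.944 1.22 -1.266
vertex 1.955 1.259 -0.777
endloop
endfacet
facet normal -0.667 -0.745 0.014
outer loop
vertex 2.025 1.175 -1.876
vertex 1.955 1.259 -0.777
vertex 1.28 1.851 -1.421
endloop
endfacet
facet normal -0.708 -0.378 -0.597
outer loop
vertex 2.025 1.175 -1.876
vertex 1.28 1.851 -1.421
vertex 1.853 2.177 -2.307
endloop
endfacet
facet normal -0.068 -0.404 -0.912
outer loop
vertex 2.025 1.175 -1.876
vertex 1.853 2.177 -2.307
vertex 2.881 1.787 -2.211
endloop
endfacet
facet normal 0.368 -0.786 -0.496
outer loop
vertex 2.025 1.175 -1.876
vertex 2.881 1.787 -2.211
vertex 2.944 1.22 -1.266
endloop
endfacet
facet normal 0.295 -0.698 0.652
outer loop
vertex 1.955 1.259 -0.777
vertex 2.944 1.22 -1.266
vertex 2.767 1.923 -0.433
endloop
endfacet
facet normal -0.781 -0.290 0.552
outer loop
vertex 1.28 1.851 -1.421
vertex 1.955 1.259 -0.777
vertex 1.739 2.313 -0.529
endloop
endfacet
facet normal -0.847 0.304 -0.436
outer loop
vertex 1.853 2.177 -2.307
vertex 1.28 1.851 -1.421
vertex 1.676 2.88 -1.474
endloop
endfacet
facet normal 0.188 0.261 -0.947
outer loop
vertex 2.881 1.787 -2.211
vertex 1.853 2.177 -2.307
vertex 2.665 2.841 -1.963
endloop
endfacet
facet normal 0.893 -0.358 -0.274
outer loop
vertex 2.944 1.22 -1.266
vertex 2.881 1.787 -2.211
vertex 3.34 2.249 -1.319
endloop
endfacet
facet normal 0.207 -0.598 -0.774
outer loop
vertex 1.973 -3.654 -0.438
vertex 1.446 -3.531 -0.674
vertex 1.914 -3.197 -0.807
endloop
endfacet
facet normal 0.973 0.206 0.100
outer loop
vertex 1.973 -3.654 -0.438
vertex 1.914 -3.197 -0.807
vertex 1.641 -2.692 0.809
endloop
endfacet
facet normal 0.973 0.206 0.100
outer loop
vertex 1.641 -2.692 0.809
vertex 1.914 -3.197 -0.807
vertex 1.582 -2.235 0.44
endloop
endfacet
facet normal -0.206 0.599 0.774
outer loop
vertex 1.641 -2.692 0.809
vertex 1.582 -2.235 0.44
vertex 1.114 -2.569 0.574
endloop
endfacet
facet normal 0.206 -0.597 -0.775
outer loop
vertex 1.914 -3.197 -0.807
vertex 1.446 -3.531 -0.674
vertex 1.387 -3.074 -1.042
endloop
endfacet
facet normal 0.400 0.774 -0.491
outer loop
vertex 1.914 -3.197 -0.807
vertex 1.387 -3.074 -1.042
vertex 1.582 -2.235 0.44
endloop
endfacet
facet normal 0.400 0.774 -0.491
outer loop
vertex 1.582 -2.235 0.44
vertex 1.387 -3.074 -1.042
vertex 1.055 -2.112 0.205
endloop
endfacet
facet normal -0.206 0.599 0.774
outer loop
vertex 1.582 -2.235 0.44
vertex 1.055 -2.112 0.205
vertex 1.114 -2.569 0.574
endloop
endfacet
facet normal 0.206 -0.597 -0.775
outer loop
vertex 1.387 -3.074 -1.042
vertex 1.446 -3.531 -0.674
vertex 0.919 -3.408 -0.909
endloop
endfacet
facet normal -0.573 0.568 -0.591
outer loop
vertex 1.387 -3.074 -1.042
vertex 0.919 -3.408 -0.909
vertex 1.055 -2.112 0.205
endloop
endfacet
facet normal -0.573 0.568 -0.591
outer loop
vertex 1.055 -2.112 0.205
vertex 0.919 -3.408 -0.909
vertex 0.587 -2.446 0.338
endloop
endfacet
facet normal -0.207 0.598 0.774
outer loop
vertex 1.055 -2.112 0.205
vertex 0.587 -2.446 0.338
vertex 1.114 -2.569 0.574
endloop
endfacet
facet normal 0.206 -0.599 -0.774
outer loop
vertex 0.919 -3.408 -0.909
vertex 1.446 -3.531 -0.674
vertex 0.978 -3.865 -0.54
endloop
endfacet
facet normal -0.973 -0.206 -0.100
outer loop
vertex 0.919 -3.408 -0.909
vertex 0.978 -3.865 -0.54
vertex 0.587 -2.446 0.338
endloop
endfacet
facet normal -0.973 -0.206 -0.100
outer loop
vertex 0.587 -2.446 0.338
vertex 0.978 -3.865 -0.54
vertex 0.646 -2.903 0.707
endloop
endfacet
facet normal -0.207 0.598 0.774
outer loop
vertex 0.587 -2.446 0.338
vertex 0.646 -2.903 0.707
vertex 1.114 -2.569 0.574
endloop
endfacet
facet normal 0.206 -0.599 -0.774
outer loop
vertex 0.978 -3.865 -0.54
vertex 1.446 -3.531 -0.674
vertex 1.505 -3.988 -0.305
endloop
endfacet
facet normal -0.400 -0.774 0.491
outer loop
vertex 0.978 -3.865 -0.54
vertex 1.505 -3.988 -0.305
vertex 0.646 -2.903 0.707
endloop
endfacet
facet normal -0.400 -0.774 0.491
outer loop
vertex 0.646 -2.903 0.707
vertex 1.505 -3.988 -0.305
vertex 1.173 -3.026 0.942
endloop
endfacet
facet normal -0.206 0.597 0.775
outer loop
vertex 0.646 -2.903 0.707
vertex 1.173 -3.026 0.942
vertex 1.114 -2.569 0.574
endloop
endfacet
facet normal 0.207 -0.598 -0.774
outer loop
vertex 1.505 -3.988 -0.305
vertex 1.446 -3.531 -0.674
vertex 1.973 -3.654 -0.438
endloop
endfacet
facet normal 0.573 -0.568 0.591
outer loop
vertex 1.505 -3.988 -0.305
vertex 1.973 -3.654 -0.438
vertex 1.173 -3.026 0.942
endloop
endfacet
facet normal 0.573 -0.568 0.591
outer loop
vertex 1.173 -3.026 0.942
vertex 1.973 -3.654 -0.438
vertex 1.641 -2.692 0.809
endloop
endfacet
facet normal -0.206 0.597 0.775
outer loop
vertex 1.173 -3.026 0.942
vertex 1.641 -2.692 0.809
vertex 1.114 -2.569 0.574
endloop
endfacet

endsolid


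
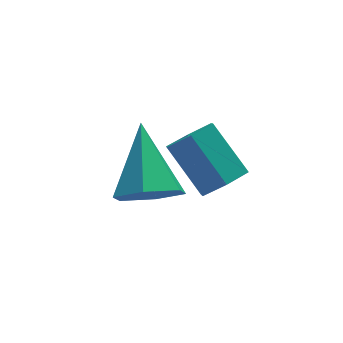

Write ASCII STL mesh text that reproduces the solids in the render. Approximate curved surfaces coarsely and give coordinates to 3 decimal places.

solid 
facet normal 0.302 -0.699 -0.648
outer loop
vertex 1.397 -1.755 -0.675
vertex 0.686 -2.075 -0.661
vertex 0.853 -1.52 -1.182
endloop
endfacet
facet normal 0.650 0.648 -0.397
outer loop
vertex 1.397 -1.755 -0.675
vertex 0.853 -1.52 -1.182
vertex 0.885 -0.565 0.426
endloop
endfacet
facet normal 0.650 0.648 -0.397
outer loop
vertex 0.885 -0.565 0.426
vertex 0.853 -1.52 -1.182
vertex 0.341 -0.33 -0.081
endloop
endfacet
facet normal -0.301 0.700 0.648
outer loop
vertex 0.885 -0.565 0.426
vertex 0.341 -0.33 -0.081
vertex 0.174 -0.885 0.441
endloop
endfacet
facet normal 0.302 -0.699 -0.648
outer loop
vertex 0.853 -1.52 -1.182
vertex 0.686 -2.075 -0.661
vertex 0.142 -1.84 -1.168
endloop
endfacet
facet normal -0.278 0.585 -0.762
outer loop
vertex 0.853 -1.52 -1.182
vertex 0.142 -1.84 -1.168
vertex 0.341 -0.33 -0.081
endloop
endfacet
facet normal -0.279 0.585 -0.761
outer loop
vertex 0.341 -0.33 -0.081
vertex 0.142 -1.84 -1.168
vertex -0.37 -0.65 -0.066
endloop
endfacet
facet normal -0.301 0.700 0.648
outer loop
vertex 0.341 -0.33 -0.081
vertex -0.37 -0.65 -0.066
vertex 0.174 -0.885 0.441
endloop
endfacet
facet normal 0.301 -0.700 -0.648
outer loop
vertex 0.142 -1.84 -1.168
vertex 0.686 -2.075 -0.661
vertex -0.025 -2.395 -0.646
endloop
endfacet
facet normal -0.929 -0.063 -0.364
outer loop
vertex 0.142 -1.84 -1.168
vertex -0.025 -2.395 -0.646
vertex -0.37 -0.65 -0.066
endloop
endfacet
facet normal -0.929 -0.063 -0.364
outer loop
vertex -0.37 -0.65 -0.066
vertex -0.025 -2.395 -0.646
vertex -0.537 -1.205 0.455
endloop
endfacet
facet normal -0.302 0.699 0.648
outer loop
vertex -0.37 -0.65 -0.066
vertex -0.537 -1.205 0.455
vertex 0.174 -0.885 0.441
endloop
endfacet
facet normal 0.301 -0.700 -0.648
outer loop
vertex -0.025 -2.395 -0.646
vertex 0.686 -2.075 -0.661
vertex 0.519 -2.63 -0.139
endloop
endfacet
facet normal -0.650 -0.648 0.397
outer loop
vertex -0.025 -2.395 -0.646
vertex 0.519 -2.63 -0.139
vertex -0.537 -1.205 0.455
endloop
endfacet
facet normal -0.650 -0.648 0.397
outer loop
vertex -0.537 -1.205 0.455
vertex 0.519 -2.63 -0.139
vertex 0.007 -1.44 0.962
endloop
endfacet
facet normal -0.302 0.699 0.648
outer loop
vertex -0.537 -1.205 0.455
vertex 0.007 -1.44 0.962
vertex 0.174 -0.885 0.441
endloop
endfacet
facet normal 0.301 -0.700 -0.648
outer loop
vertex 0.519 -2.63 -0.139
vertex 0.686 -2.075 -0.661
vertex 1.23 -2.31 -0.154
endloop
endfacet
facet normal 0.279 -0.585 0.762
outer loop
vertex 0.519 -2.63 -0.139
vertex 1.23 -2.31 -0.154
vertex 0.007 -1.44 0.962
endloop
endfacet
facet normal 0.278 -0.585 0.761
outer loop
vertex 0.007 -1.44 0.962
vertex 1.23 -2.31 -0.154
vertex 0.718 -1.12 0.948
endloop
endfacet
facet normal -0.302 0.699 0.648
outer loop
vertex 0.007 -1.44 0.962
vertex 0.718 -1.12 0.948
vertex 0.174 -0.885 0.441
endloop
endfacet
facet normal 0.302 -0.699 -0.648
outer loop
vertex 1.23 -2.31 -0.154
vertex 0.686 -2.075 -0.661
vertex 1.397 -1.755 -0.675
endloop
endfacet
facet normal 0.929 0.062 0.364
outer loop
vertex 1.23 -2.31 -0.154
vertex 1.397 -1.755 -0.675
vertex 0.718 -1.12 0.948
endloop
endfacet
facet normal 0.929 0.063 0.364
outer loop
vertex 0.718 -1.12 0.948
vertex 1.397 -1.755 -0.675
vertex 0.885 -0.565 0.426
endloop
endfacet
facet normal -0.301 0.700 0.648
outer loop
vertex 0.718 -1.12 0.948
vertex 0.885 -0.565 0.426
vertex 0.174 -0.885 0.441
endloop
endfacet
facet normal -0.169 -0.774 -0.610
outer loop
vertex -1.25 -4.088 1.597
vertex -1.826 -3.563 1.09
vertex -0.921 -3.595 0.88
endloop
endfacet
facet normal 0.919 -0.045 0.391
outer loop
vertex -1.25 -4.088 1.597
vertex -0.921 -3.595 0.88
vertex -1.474 -1.937 2.37
endloop
endfacet
facet normal -0.169 -0.774 -0.610
outer loop
vertex -0.921 -3.595 0.88
vertex -1.826 -3.563 1.09
vertex -1.497 -3.07 0.373
endloop
endfacet
facet normal 0.776 0.545 -0.318
outer loop
vertex -0.921 -3.595 0.88
vertex -1.497 -3.07 0.373
vertex -1.474 -1.937 2.37
endloop
endfacet
facet normal -0.167 -0.775 -0.610
outer loop
vertex -1.497 -3.07 0.373
vertex -1.826 -3.563 1.09
vertex -2.403 -3.039 0.582
endloop
endfacet
facet normal -0.084 0.867 -0.491
outer loop
vertex -1.497 -3.07 0.373
vertex -2.403 -3.039 0.582
vertex -1.474 -1.937 2.37
endloop
endfacet
facet normal -0.167 -0.775 -0.610
outer loop
vertex -2.403 -3.039 0.582
vertex -1.826 -3.563 1.09
vertex -2.732 -3.532 1.299
endloop
endfacet
facet normal -0.799 0.600 0.046
outer loop
vertex -2.403 -3.039 0.582
vertex -2.732 -3.532 1.299
vertex -1.474 -1.937 2.37
endloop
endfacet
facet normal -0.167 -0.774 -0.610
outer loop
vertex -2.732 -3.532 1.299
vertex -1.826 -3.563 1.09
vertex -2.155 -4.056 1.806
endloop
endfacet
facet normal -0.655 0.009 0.755
outer loop
vertex -2.732 -3.532 1.299
vertex -2.155 -4.056 1.806
vertex -1.474 -1.937 2.37
endloop
endfacet
facet normal -0.168 -0.774 -0.610
outer loop
vertex -2.155 -4.056 1.806
vertex -1.826 -3.563 1.09
vertex -1.25 -4.088 1.597
endloop
endfacet
facet normal 0.203 -0.312 0.928
outer loop
vertex -2.155 -4.056 1.806
vertex -1.25 -4.088 1.597
vertex -1.474 -1.937 2.37
endloop
endfacet

endsolid


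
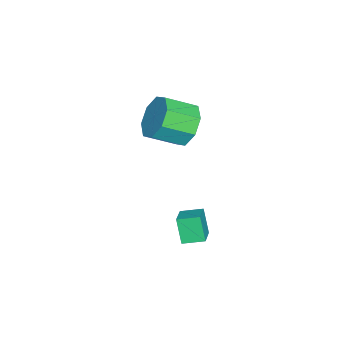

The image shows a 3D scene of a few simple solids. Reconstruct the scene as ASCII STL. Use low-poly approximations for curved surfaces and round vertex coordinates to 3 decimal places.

solid 
facet normal -0.368 0.801 -0.472
outer loop
vertex -2.787 -2.304 1.278
vertex -3.166 -2.003 2.084
vertex -2.341 -1.88 1.65
endloop
endfacet
facet normal 0.693 -0.103 -0.714
outer loop
vertex -2.787 -2.304 1.278
vertex -2.341 -1.88 1.65
vertex -2.295 -3.378 1.91
endloop
endfacet
facet normal 0.694 -0.102 -0.713
outer loop
vertex -2.295 -3.378 1.91
vertex -2.341 -1.88 1.65
vertex -1.849 -2.954 2.283
endloop
endfacet
facet normal 0.367 -0.801 0.472
outer loop
vertex -2.295 -3.378 1.91
vertex -1.849 -2.954 2.283
vertex -2.674 -3.077 2.716
endloop
endfacet
facet normal -0.368 0.801 -0.472
outer loop
vertex -2.341 -1.88 1.65
vertex -3.166 -2.003 2.084
vertex -2.378 -1.528 2.277
endloop
endfacet
facet normal 0.929 0.344 -0.138
outer loop
vertex -2.341 -1.88 1.65
vertex -2.378 -1.528 2.277
vertex -1.849 -2.954 2.283
endloop
endfacet
facet normal 0.929 0.344 -0.139
outer loop
vertex -1.849 -2.954 2.283
vertex -2.378 -1.528 2.277
vertex -1.886 -2.602 2.909
endloop
endfacet
facet normal 0.367 -0.801 0.472
outer loop
vertex -1.849 -2.954 2.283
vertex -1.886 -2.602 2.909
vertex -2.674 -3.077 2.716
endloop
endfacet
facet normal -0.367 0.801 -0.473
outer loop
vertex -2.378 -1.528 2.277
vertex -3.166 -2.003 2.084
vertex -2.877 -1.454 2.79
endloop
endfacet
facet normal 0.620 0.589 0.518
outer loop
vertex -2.378 -1.528 2.277
vertex -2.877 -1.454 2.79
vertex -1.886 -2.602 2.909
endloop
endfacet
facet normal 0.620 0.589 0.518
outer loop
vertex -1.886 -2.602 2.909
vertex -2.877 -1.454 2.79
vertex -2.385 -2.528 3.423
endloop
endfacet
facet normal 0.367 -0.801 0.472
outer loop
vertex -1.886 -2.602 2.909
vertex -2.385 -2.528 3.423
vertex -2.674 -3.077 2.716
endloop
endfacet
facet normal -0.368 0.801 -0.472
outer loop
vertex -2.877 -1.454 2.79
vertex -3.166 -2.003 2.084
vertex -3.545 -1.702 2.89
endloop
endfacet
facet normal -0.051 0.489 0.870
outer loop
vertex -2.877 -1.454 2.79
vertex -3.545 -1.702 2.89
vertex -2.385 -2.528 3.423
endloop
endfacet
facet normal -0.052 0.489 0.871
outer loop
vertex -2.385 -2.528 3.423
vertex -3.545 -1.702 2.89
vertex -3.053 -2.776 3.522
endloop
endfacet
facet normal 0.367 -0.801 0.472
outer loop
vertex -2.385 -2.528 3.423
vertex -3.053 -2.776 3.522
vertex -2.674 -3.077 2.716
endloop
endfacet
facet normal -0.367 0.801 -0.472
outer loop
vertex -3.545 -1.702 2.89
vertex -3.166 -2.003 2.084
vertex -3.991 -2.126 2.517
endloop
endfacet
facet normal -0.693 0.102 0.713
outer loop
vertex -3.545 -1.702 2.89
vertex -3.991 -2.126 2.517
vertex -3.053 -2.776 3.522
endloop
endfacet
facet normal -0.693 0.103 0.713
outer loop
vertex -3.053 -2.776 3.522
vertex -3.991 -2.126 2.517
vertex -3.499 -3.2 3.15
endloop
endfacet
facet normal 0.368 -0.801 0.472
outer loop
vertex -3.053 -2.776 3.522
vertex -3.499 -3.2 3.15
vertex -2.674 -3.077 2.716
endloop
endfacet
facet normal -0.367 0.801 -0.472
outer loop
vertex -3.991 -2.126 2.517
vertex -3.166 -2.003 2.084
vertex -3.954 -2.478 1.891
endloop
endfacet
facet normal -0.929 -0.344 0.138
outer loop
vertex -3.991 -2.126 2.517
vertex -3.954 -2.478 1.891
vertex -3.499 -3.2 3.15
endloop
endfacet
facet normal -0.929 -0.344 0.138
outer loop
vertex -3.499 -3.2 3.15
vertex -3.954 -2.478 1.891
vertex -3.462 -3.552 2.523
endloop
endfacet
facet normal 0.368 -0.801 0.472
outer loop
vertex -3.499 -3.2 3.15
vertex -3.462 -3.552 2.523
vertex -2.674 -3.077 2.716
endloop
endfacet
facet normal -0.367 0.801 -0.472
outer loop
vertex -3.954 -2.478 1.891
vertex -3.166 -2.003 2.084
vertex -3.455 -2.552 1.377
endloop
endfacet
facet normal -0.621 -0.589 -0.518
outer loop
vertex -3.954 -2.478 1.891
vertex -3.455 -2.552 1.377
vertex -3.462 -3.552 2.523
endloop
endfacet
facet normal -0.620 -0.589 -0.518
outer loop
vertex -3.462 -3.552 2.523
vertex -3.455 -2.552 1.377
vertex -2.963 -3.626 2.01
endloop
endfacet
facet normal 0.367 -0.801 0.473
outer loop
vertex -3.462 -3.552 2.523
vertex -2.963 -3.626 2.01
vertex -2.674 -3.077 2.716
endloop
endfacet
facet normal -0.367 0.801 -0.472
outer loop
vertex -3.455 -2.552 1.377
vertex -3.166 -2.003 2.084
vertex -2.787 -2.304 1.278
endloop
endfacet
facet normal 0.053 -0.489 -0.871
outer loop
vertex -3.455 -2.552 1.377
vertex -2.787 -2.304 1.278
vertex -2.963 -3.626 2.01
endloop
endfacet
facet normal 0.051 -0.489 -0.871
outer loop
vertex -2.963 -3.626 2.01
vertex -2.787 -2.304 1.278
vertex -2.295 -3.378 1.91
endloop
endfacet
facet normal 0.368 -0.801 0.472
outer loop
vertex -2.963 -3.626 2.01
vertex -2.295 -3.378 1.91
vertex -2.674 -3.077 2.716
endloop
endfacet
facet normal -0.916 -0.098 -0.389
outer loop
vertex -1.609 -1.881 -1.4
vertex -1.772 -1.066 -1.221
vertex -1.232 -1.594 -2.36
endloop
endfacet
facet normal 0.191 -0.958 -0.211
outer loop
vertex -0.288 -1.494 -1.959
vertex -1.609 -1.881 -1.4
vertex -1.232 -1.594 -2.36
endloop
endfacet
facet normal -0.916 -0.097 -0.389
outer loop
vertex -1.232 -1.594 -2.36
vertex -1.772 -1.066 -1.221
vertex -1.394 -0.78 -2.181
endloop
endfacet
facet normal 0.353 0.267 -0.897
outer loop
vertex -1.394 -0.78 -2.181
vertex -0.288 -1.494 -1.959
vertex -1.232 -1.594 -2.36
endloop
endfacet
facet normal -0.353 -0.267 0.897
outer loop
vertex -1.609 -1.881 -1.4
vertex -0.828 -0.966 -0.82
vertex -1.772 -1.066 -1.221
endloop
endfacet
facet normal 0.192 -0.959 -0.210
outer loop
vertex -0.666 -1.78 -0.999
vertex -1.609 -1.881 -1.4
vertex -0.288 -1.494 -1.959
endloop
endfacet
facet normal -0.353 -0.267 0.897
outer loop
vertex -0.666 -1.78 -0.999
vertex -0.828 -0.966 -0.82
vertex -1.609 -1.881 -1.4
endloop
endfacet
facet normal -0.191 0.959 0.210
outer loop
vertex -1.772 -1.066 -1.221
vertex -0.828 -0.966 -0.82
vertex -1.394 -0.78 -2.181
endloop
endfacet
facet normal 0.353 0.267 -0.897
outer loop
vertex -0.451 -0.679 -1.78
vertex -0.288 -1.494 -1.959
vertex -1.394 -0.78 -2.181
endloop
endfacet
facet normal -0.192 0.958 0.211
outer loop
vertex -1.394 -0.78 -2.181
vertex -0.828 -0.966 -0.82
vertex -0.451 -0.679 -1.78
endloop
endfacet
facet normal 0.916 0.098 0.390
outer loop
vertex -0.451 -0.679 -1.78
vertex -0.666 -1.78 -0.999
vertex -0.288 -1.494 -1.959
endloop
endfacet
facet normal 0.916 0.097 0.389
outer loop
vertex -0.828 -0.966 -0.82
vertex -0.666 -1.78 -0.999
vertex -0.451 -0.679 -1.78
endloop
endfacet

endsolid


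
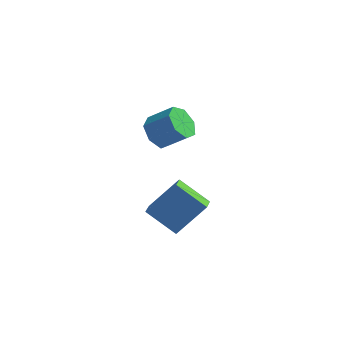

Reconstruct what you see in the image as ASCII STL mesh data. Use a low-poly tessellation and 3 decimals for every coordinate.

solid 
facet normal -0.819 0.059 0.570
outer loop
vertex 3.657 -2.235 -0.015
vertex 3.521 -1.433 -0.293
vertex 2.472 -2.999 -1.638
endloop
endfacet
facet normal 0.158 -0.933 0.324
outer loop
vertex 3.979 -3.107 -2.687
vertex 3.657 -2.235 -0.015
vertex 2.472 -2.999 -1.638
endloop
endfacet
facet normal -0.819 0.059 0.570
outer loop
vertex 2.472 -2.999 -1.638
vertex 3.521 -1.433 -0.293
vertex 2.336 -2.196 -1.916
endloop
endfacet
facet normal -0.551 -0.355 -0.755
outer loop
vertex 2.336 -2.196 -1.916
vertex 3.979 -3.107 -2.687
vertex 2.472 -2.999 -1.638
endloop
endfacet
facet normal 0.551 0.355 0.755
outer loop
vertex 3.657 -2.235 -0.015
vertex 5.028 -1.541 -1.342
vertex 3.521 -1.433 -0.293
endloop
endfacet
facet normal 0.158 -0.933 0.323
outer loop
vertex 5.164 -2.344 -1.064
vertex 3.657 -2.235 -0.015
vertex 3.979 -3.107 -2.687
endloop
endfacet
facet normal 0.551 0.355 0.755
outer loop
vertex 5.164 -2.344 -1.064
vertex 5.028 -1.541 -1.342
vertex 3.657 -2.235 -0.015
endloop
endfacet
facet normal -0.158 0.933 -0.323
outer loop
vertex 3.521 -1.433 -0.293
vertex 5.028 -1.541 -1.342
vertex 2.336 -2.196 -1.916
endloop
endfacet
facet normal -0.551 -0.355 -0.755
outer loop
vertex 3.843 -2.305 -2.965
vertex 3.979 -3.107 -2.687
vertex 2.336 -2.196 -1.916
endloop
endfacet
facet normal -0.158 0.933 -0.324
outer loop
vertex 2.336 -2.196 -1.916
vertex 5.028 -1.541 -1.342
vertex 3.843 -2.305 -2.965
endloop
endfacet
facet normal 0.819 -0.059 -0.570
outer loop
vertex 3.843 -2.305 -2.965
vertex 5.164 -2.344 -1.064
vertex 3.979 -3.107 -2.687
endloop
endfacet
facet normal 0.819 -0.059 -0.570
outer loop
vertex 5.028 -1.541 -1.342
vertex 5.164 -2.344 -1.064
vertex 3.843 -2.305 -2.965
endloop
endfacet
facet normal -0.778 -0.089 -0.622
outer loop
vertex 1.031 2.866 -1.941
vertex 0.554 3.608 -1.451
vertex 1.179 3.676 -2.242
endloop
endfacet
facet normal 0.605 -0.372 -0.704
outer loop
vertex 1.031 2.866 -1.941
vertex 1.179 3.676 -2.242
vertex 2.283 3.009 -0.94
endloop
endfacet
facet normal 0.606 -0.371 -0.704
outer loop
vertex 2.283 3.009 -0.94
vertex 1.179 3.676 -2.242
vertex 2.431 3.819 -1.24
endloop
endfacet
facet normal 0.778 0.088 0.622
outer loop
vertex 2.283 3.009 -0.94
vertex 2.431 3.819 -1.24
vertex 1.806 3.752 -0.449
endloop
endfacet
facet normal -0.778 -0.088 -0.622
outer loop
vertex 1.179 3.676 -2.242
vertex 0.554 3.608 -1.451
vertex 0.856 4.435 -1.946
endloop
endfacet
facet normal 0.509 0.492 -0.706
outer loop
vertex 1.179 3.676 -2.242
vertex 0.856 4.435 -1.946
vertex 2.431 3.819 -1.24
endloop
endfacet
facet normal 0.509 0.491 -0.707
outer loop
vertex 2.431 3.819 -1.24
vertex 0.856 4.435 -1.946
vertex 2.108 4.578 -0.945
endloop
endfacet
facet normal 0.778 0.089 0.622
outer loop
vertex 2.431 3.819 -1.24
vertex 2.108 4.578 -0.945
vertex 1.806 3.752 -0.449
endloop
endfacet
facet normal -0.778 -0.088 -0.622
outer loop
vertex 0.856 4.435 -1.946
vertex 0.554 3.608 -1.451
vertex 0.306 4.572 -1.278
endloop
endfacet
facet normal 0.030 0.984 -0.177
outer loop
vertex 0.856 4.435 -1.946
vertex 0.306 4.572 -1.278
vertex 2.108 4.578 -0.945
endloop
endfacet
facet normal 0.030 0.984 -0.177
outer loop
vertex 2.108 4.578 -0.945
vertex 0.306 4.572 -1.278
vertex 1.558 4.715 -0.277
endloop
endfacet
facet normal 0.778 0.089 0.622
outer loop
vertex 2.108 4.578 -0.945
vertex 1.558 4.715 -0.277
vertex 1.806 3.752 -0.449
endloop
endfacet
facet normal -0.778 -0.088 -0.623
outer loop
vertex 0.306 4.572 -1.278
vertex 0.554 3.608 -1.451
vertex -0.058 3.984 -0.74
endloop
endfacet
facet normal -0.472 0.736 0.485
outer loop
vertex 0.306 4.572 -1.278
vertex -0.058 3.984 -0.74
vertex 1.558 4.715 -0.277
endloop
endfacet
facet normal -0.472 0.736 0.485
outer loop
vertex 1.558 4.715 -0.277
vertex -0.058 3.984 -0.74
vertex 1.195 4.127 0.262
endloop
endfacet
facet normal 0.778 0.089 0.622
outer loop
vertex 1.558 4.715 -0.277
vertex 1.195 4.127 0.262
vertex 1.806 3.752 -0.449
endloop
endfacet
facet normal -0.778 -0.090 -0.622
outer loop
vertex -0.058 3.984 -0.74
vertex 0.554 3.608 -1.451
vertex 0.04 3.113 -0.737
endloop
endfacet
facet normal -0.618 -0.067 0.783
outer loop
vertex -0.058 3.984 -0.74
vertex 0.04 3.113 -0.737
vertex 1.195 4.127 0.262
endloop
endfacet
facet normal -0.619 -0.066 0.783
outer loop
vertex 1.195 4.127 0.262
vertex 0.04 3.113 -0.737
vertex 1.292 3.256 0.265
endloop
endfacet
facet normal 0.778 0.089 0.622
outer loop
vertex 1.195 4.127 0.262
vertex 1.292 3.256 0.265
vertex 1.806 3.752 -0.449
endloop
endfacet
facet normal -0.778 -0.089 -0.622
outer loop
vertex 0.04 3.113 -0.737
vertex 0.554 3.608 -1.451
vertex 0.524 2.615 -1.272
endloop
endfacet
facet normal -0.299 -0.818 0.491
outer loop
vertex 0.04 3.113 -0.737
vertex 0.524 2.615 -1.272
vertex 1.292 3.256 0.265
endloop
endfacet
facet normal -0.299 -0.818 0.491
outer loop
vertex 1.292 3.256 0.265
vertex 0.524 2.615 -1.272
vertex 1.776 2.758 -0.27
endloop
endfacet
facet normal 0.778 0.088 0.622
outer loop
vertex 1.292 3.256 0.265
vertex 1.776 2.758 -0.27
vertex 1.806 3.752 -0.449
endloop
endfacet
facet normal -0.778 -0.089 -0.623
outer loop
vertex 0.524 2.615 -1.272
vertex 0.554 3.608 -1.451
vertex 1.031 2.866 -1.941
endloop
endfacet
facet normal 0.246 -0.954 -0.171
outer loop
vertex 0.524 2.615 -1.272
vertex 1.031 2.866 -1.941
vertex 1.776 2.758 -0.27
endloop
endfacet
facet normal 0.246 -0.954 -0.171
outer loop
vertex 1.776 2.758 -0.27
vertex 1.031 2.866 -1.941
vertex 2.283 3.009 -0.94
endloop
endfacet
facet normal 0.778 0.089 0.622
outer loop
vertex 1.776 2.758 -0.27
vertex 2.283 3.009 -0.94
vertex 1.806 3.752 -0.449
endloop
endfacet

endsolid


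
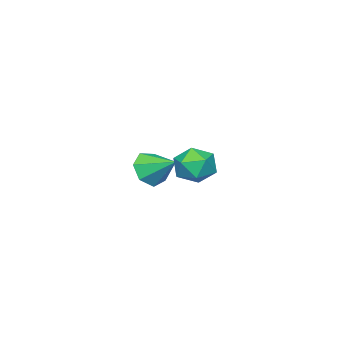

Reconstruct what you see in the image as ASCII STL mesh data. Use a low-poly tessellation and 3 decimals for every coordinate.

solid 
facet normal -0.569 -0.141 0.810
outer loop
vertex 2.209 2.203 0.921
vertex 2.232 1.227 0.767
vertex 2.925 1.655 1.328
endloop
endfacet
facet normal -0.163 0.442 0.882
outer loop
vertex 2.209 2.203 0.921
vertex 2.925 1.655 1.328
vertex 3.141 2.532 0.928
endloop
endfacet
facet normal -0.315 0.885 0.344
outer loop
vertex 2.209 2.203 0.921
vertex 3.141 2.532 0.928
vertex 2.582 2.647 0.121
endloop
endfacet
facet normal -0.816 0.575 -0.061
outer loop
vertex 2.209 2.203 0.921
vertex 2.582 2.647 0.121
vertex 2.02 1.84 0.022
endloop
endfacet
facet normal -0.972 -0.059 0.228
outer loop
vertex 2.209 2.203 0.921
vertex 2.02 1.84 0.022
vertex 2.232 1.227 0.767
endloop
endfacet
facet normal 0.520 0.245 0.818
outer loop
vertex 3.141 2.532 0.928
vertex 2.925 1.655 1.328
vertex 3.74 1.76 0.778
endloop
endfacet
facet normal -0.137 -0.699 0.702
outer loop
vertex 2.925 1.655 1.328
vertex 2.232 1.227 0.767
vertex 3.178 0.953 0.679
endloop
endfacet
facet normal -0.789 -0.565 -0.241
outer loop
vertex 2.232 1.227 0.767
vertex 2.02 1.84 0.022
vertex 2.619 1.068 -0.128
endloop
endfacet
facet normal -0.537 0.460 -0.707
outer loop
vertex 2.02 1.84 0.022
vertex 2.582 2.647 0.121
vertex 2.835 1.945 -0.528
endloop
endfacet
facet normal 0.273 0.960 -0.052
outer loop
vertex 2.582 2.647 0.121
vertex 3.141 2.532 0.928
vertex 3.528 2.373 0.033
endloop
endfacet
facet normal 0.816 -0.575 0.061
outer loop
vertex 3.551 1.397 -0.121
vertex 3.74 1.76 0.778
vertex 3.178 0.953 0.679
endloop
endfacet
facet normal 0.315 -0.885 -0.344
outer loop
vertex 3.551 1.397 -0.121
vertex 3.178 0.953 0.679
vertex 2.619 1.068 -0.128
endloop
endfacet
facet normal 0.163 -0.442 -0.882
outer loop
vertex 3.551 1.397 -0.121
vertex 2.619 1.068 -0.128
vertex 2.835 1.945 -0.528
endloop
endfacet
facet normal 0.569 0.141 -0.810
outer loop
vertex 3.551 1.397 -0.121
vertex 2.835 1.945 -0.528
vertex 3.528 2.373 0.033
endloop
endfacet
facet normal 0.972 0.059 -0.228
outer loop
vertex 3.551 1.397 -0.121
vertex 3.528 2.373 0.033
vertex 3.74 1.76 0.778
endloop
endfacet
facet normal 0.537 -0.460 0.707
outer loop
vertex 3.178 0.953 0.679
vertex 3.74 1.76 0.778
vertex 2.925 1.655 1.328
endloop
endfacet
facet normal -0.273 -0.960 0.052
outer loop
vertex 2.619 1.068 -0.128
vertex 3.178 0.953 0.679
vertex 2.232 1.227 0.767
endloop
endfacet
facet normal -0.520 -0.245 -0.818
outer loop
vertex 2.835 1.945 -0.528
vertex 2.619 1.068 -0.128
vertex 2.02 1.84 0.022
endloop
endfacet
facet normal 0.137 0.699 -0.702
outer loop
vertex 3.528 2.373 0.033
vertex 2.835 1.945 -0.528
vertex 2.582 2.647 0.121
endloop
endfacet
facet normal 0.789 0.565 0.241
outer loop
vertex 3.74 1.76 0.778
vertex 3.528 2.373 0.033
vertex 3.141 2.532 0.928
endloop
endfacet
facet normal 0.000 -0.877 -0.481
outer loop
vertex -0.943 -3.356 -3.245
vertex -1.27 -3.816 -2.407
vertex -1.813 -3.406 -3.154
endloop
endfacet
facet normal -0.103 0.847 -0.521
outer loop
vertex -0.943 -3.356 -3.245
vertex -1.813 -3.406 -3.154
vertex -1.27 -2.404 -1.633
endloop
endfacet
facet normal -0.000 -0.877 -0.481
outer loop
vertex -1.813 -3.406 -3.154
vertex -1.27 -3.816 -2.407
vertex -2.275 -3.764 -2.501
endloop
endfacet
facet normal -0.740 0.652 -0.166
outer loop
vertex -1.813 -3.406 -3.154
vertex -2.275 -3.764 -2.501
vertex -1.27 -2.404 -1.633
endloop
endfacet
facet normal -0.000 -0.877 -0.481
outer loop
vertex -2.275 -3.764 -2.501
vertex -1.27 -3.816 -2.407
vertex -1.98 -4.161 -1.777
endloop
endfacet
facet normal -0.820 0.291 0.493
outer loop
vertex -2.275 -3.764 -2.501
vertex -1.98 -4.161 -1.777
vertex -1.27 -2.404 -1.633
endloop
endfacet
facet normal -0.001 -0.877 -0.481
outer loop
vertex -1.98 -4.161 -1.777
vertex -1.27 -3.816 -2.407
vertex -1.151 -4.298 -1.528
endloop
endfacet
facet normal -0.282 0.035 0.959
outer loop
vertex -1.98 -4.161 -1.777
vertex -1.151 -4.298 -1.528
vertex -1.27 -2.404 -1.633
endloop
endfacet
facet normal -0.001 -0.877 -0.481
outer loop
vertex -1.151 -4.298 -1.528
vertex -1.27 -3.816 -2.407
vertex -0.412 -4.072 -1.941
endloop
endfacet
facet normal 0.468 0.078 0.880
outer loop
vertex -1.151 -4.298 -1.528
vertex -0.412 -4.072 -1.941
vertex -1.27 -2.404 -1.633
endloop
endfacet
facet normal -0.000 -0.877 -0.481
outer loop
vertex -0.412 -4.072 -1.941
vertex -1.27 -3.816 -2.407
vertex -0.319 -3.653 -2.705
endloop
endfacet
facet normal 0.866 0.387 0.317
outer loop
vertex -0.412 -4.072 -1.941
vertex -0.319 -3.653 -2.705
vertex -1.27 -2.404 -1.633
endloop
endfacet
facet normal -0.001 -0.877 -0.481
outer loop
vertex -0.319 -3.653 -2.705
vertex -1.27 -3.816 -2.407
vertex -0.943 -3.356 -3.245
endloop
endfacet
facet normal 0.612 0.729 -0.306
outer loop
vertex -0.319 -3.653 -2.705
vertex -0.943 -3.356 -3.245
vertex -1.27 -2.404 -1.633
endloop
endfacet

endsolid


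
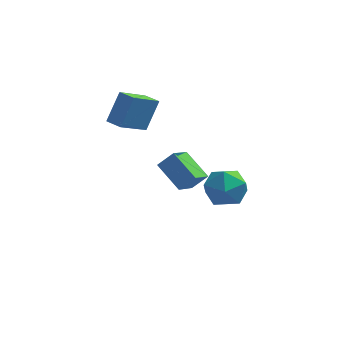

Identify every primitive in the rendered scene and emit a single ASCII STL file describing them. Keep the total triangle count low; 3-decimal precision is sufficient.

solid 
facet normal -0.685 -0.162 -0.710
outer loop
vertex -1.295 2.569 0.488
vertex -0.816 3.707 -0.233
vertex -0.15 1.536 -0.381
endloop
endfacet
facet normal -0.335 -0.796 0.505
outer loop
vertex 0.596 1.713 0.393
vertex -1.295 2.569 0.488
vertex -0.15 1.536 -0.381
endloop
endfacet
facet normal -0.685 -0.162 -0.710
outer loop
vertex -0.15 1.536 -0.381
vertex -0.816 3.707 -0.233
vertex 0.329 2.674 -1.102
endloop
endfacet
facet normal 0.647 -0.583 -0.491
outer loop
vertex 0.329 2.674 -1.102
vertex 0.596 1.713 0.393
vertex -0.15 1.536 -0.381
endloop
endfacet
facet normal -0.647 0.583 0.491
outer loop
vertex -1.295 2.569 0.488
vertex -0.07 3.884 0.541
vertex -0.816 3.707 -0.233
endloop
endfacet
facet normal -0.335 -0.796 0.505
outer loop
vertex -0.549 2.746 1.262
vertex -1.295 2.569 0.488
vertex 0.596 1.713 0.393
endloop
endfacet
facet normal -0.647 0.583 0.491
outer loop
vertex -0.549 2.746 1.262
vertex -0.07 3.884 0.541
vertex -1.295 2.569 0.488
endloop
endfacet
facet normal 0.335 0.796 -0.505
outer loop
vertex -0.816 3.707 -0.233
vertex -0.07 3.884 0.541
vertex 0.329 2.674 -1.102
endloop
endfacet
facet normal 0.647 -0.583 -0.491
outer loop
vertex 1.075 2.851 -0.328
vertex 0.596 1.713 0.393
vertex 0.329 2.674 -1.102
endloop
endfacet
facet normal 0.335 0.796 -0.505
outer loop
vertex 0.329 2.674 -1.102
vertex -0.07 3.884 0.541
vertex 1.075 2.851 -0.328
endloop
endfacet
facet normal 0.685 0.162 0.710
outer loop
vertex 1.075 2.851 -0.328
vertex -0.549 2.746 1.262
vertex 0.596 1.713 0.393
endloop
endfacet
facet normal 0.685 0.162 0.710
outer loop
vertex -0.07 3.884 0.541
vertex -0.549 2.746 1.262
vertex 1.075 2.851 -0.328
endloop
endfacet
facet normal -0.134 0.592 0.795
outer loop
vertex 1.682 -1.631 3.486
vertex 2.278 -2.355 4.126
vertex 2.806 -1.509 3.584
endloop
endfacet
facet normal -0.122 0.974 0.192
outer loop
vertex 1.682 -1.631 3.486
vertex 2.806 -1.509 3.584
vertex 2.306 -1.373 2.574
endloop
endfacet
facet normal -0.642 0.731 -0.233
outer loop
vertex 1.682 -1.631 3.486
vertex 2.306 -1.373 2.574
vertex 1.469 -2.135 2.491
endloop
endfacet
facet normal -0.974 0.199 0.108
outer loop
vertex 1.682 -1.631 3.486
vertex 1.469 -2.135 2.491
vertex 1.451 -2.743 3.45
endloop
endfacet
facet normal -0.660 0.113 0.743
outer loop
vertex 1.682 -1.631 3.486
vertex 1.451 -2.743 3.45
vertex 2.278 -2.355 4.126
endloop
endfacet
facet normal 0.501 0.855 -0.133
outer loop
vertex 2.306 -1.373 2.574
vertex 2.806 -1.509 3.584
vertex 3.289 -1.937 2.65
endloop
endfacet
facet normal 0.484 0.238 0.842
outer loop
vertex 2.806 -1.509 3.584
vertex 2.278 -2.355 4.126
vertex 3.271 -2.545 3.609
endloop
endfacet
facet normal -0.367 -0.538 0.758
outer loop
vertex 2.278 -2.355 4.126
vertex 1.451 -2.743 3.45
vertex 2.434 -3.307 3.526
endloop
endfacet
facet normal -0.876 -0.400 -0.270
outer loop
vertex 1.451 -2.743 3.45
vertex 1.469 -2.135 2.491
vertex 1.934 -3.171 2.516
endloop
endfacet
facet normal -0.339 0.461 -0.820
outer loop
vertex 1.469 -2.135 2.491
vertex 2.306 -1.373 2.574
vertex 2.462 -2.325 1.974
endloop
endfacet
facet normal 0.974 -0.199 -0.108
outer loop
vertex 3.058 -3.049 2.614
vertex 3.289 -1.937 2.65
vertex 3.271 -2.545 3.609
endloop
endfacet
facet normal 0.642 -0.731 0.233
outer loop
vertex 3.058 -3.049 2.614
vertex 3.271 -2.545 3.609
vertex 2.434 -3.307 3.526
endloop
endfacet
facet normal 0.122 -0.974 -0.192
outer loop
vertex 3.058 -3.049 2.614
vertex 2.434 -3.307 3.526
vertex 1.934 -3.171 2.516
endloop
endfacet
facet normal 0.134 -0.592 -0.795
outer loop
vertex 3.058 -3.049 2.614
vertex 1.934 -3.171 2.516
vertex 2.462 -2.325 1.974
endloop
endfacet
facet normal 0.660 -0.113 -0.743
outer loop
vertex 3.058 -3.049 2.614
vertex 2.462 -2.325 1.974
vertex 3.289 -1.937 2.65
endloop
endfacet
facet normal 0.876 0.400 0.270
outer loop
vertex 3.271 -2.545 3.609
vertex 3.289 -1.937 2.65
vertex 2.806 -1.509 3.584
endloop
endfacet
facet normal 0.339 -0.461 0.820
outer loop
vertex 2.434 -3.307 3.526
vertex 3.271 -2.545 3.609
vertex 2.278 -2.355 4.126
endloop
endfacet
facet normal -0.501 -0.855 0.133
outer loop
vertex 1.934 -3.171 2.516
vertex 2.434 -3.307 3.526
vertex 1.451 -2.743 3.45
endloop
endfacet
facet normal -0.484 -0.238 -0.842
outer loop
vertex 2.462 -2.325 1.974
vertex 1.934 -3.171 2.516
vertex 1.469 -2.135 2.491
endloop
endfacet
facet normal 0.367 0.538 -0.758
outer loop
vertex 3.289 -1.937 2.65
vertex 2.462 -2.325 1.974
vertex 2.306 -1.373 2.574
endloop
endfacet
facet normal -0.288 -0.456 -0.842
outer loop
vertex -2.859 1.678 3.683
vertex -3.596 2.226 3.638
vertex -1.852 2.946 2.652
endloop
endfacet
facet normal 0.801 -0.596 0.050
outer loop
vertex -1.344 3.754 4.142
vertex -2.859 1.678 3.683
vertex -1.852 2.946 2.652
endloop
endfacet
facet normal -0.287 -0.457 -0.842
outer loop
vertex -1.852 2.946 2.652
vertex -3.596 2.226 3.638
vertex -2.59 3.494 2.606
endloop
endfacet
facet normal 0.524 0.661 -0.537
outer loop
vertex -2.59 3.494 2.606
vertex -1.344 3.754 4.142
vertex -1.852 2.946 2.652
endloop
endfacet
facet normal -0.524 -0.661 0.537
outer loop
vertex -2.859 1.678 3.683
vertex -3.088 3.034 5.128
vertex -3.596 2.226 3.638
endloop
endfacet
facet normal 0.802 -0.596 0.049
outer loop
vertex -2.35 2.486 5.174
vertex -2.859 1.678 3.683
vertex -1.344 3.754 4.142
endloop
endfacet
facet normal -0.524 -0.661 0.537
outer loop
vertex -2.35 2.486 5.174
vertex -3.088 3.034 5.128
vertex -2.859 1.678 3.683
endloop
endfacet
facet normal -0.802 0.596 -0.050
outer loop
vertex -3.596 2.226 3.638
vertex -3.088 3.034 5.128
vertex -2.59 3.494 2.606
endloop
endfacet
facet normal 0.524 0.661 -0.537
outer loop
vertex -2.081 4.302 4.097
vertex -1.344 3.754 4.142
vertex -2.59 3.494 2.606
endloop
endfacet
facet normal -0.801 0.596 -0.050
outer loop
vertex -2.59 3.494 2.606
vertex -3.088 3.034 5.128
vertex -2.081 4.302 4.097
endloop
endfacet
facet normal 0.288 0.457 0.842
outer loop
vertex -2.081 4.302 4.097
vertex -2.35 2.486 5.174
vertex -1.344 3.754 4.142
endloop
endfacet
facet normal 0.287 0.457 0.842
outer loop
vertex -3.088 3.034 5.128
vertex -2.35 2.486 5.174
vertex -2.081 4.302 4.097
endloop
endfacet

endsolid


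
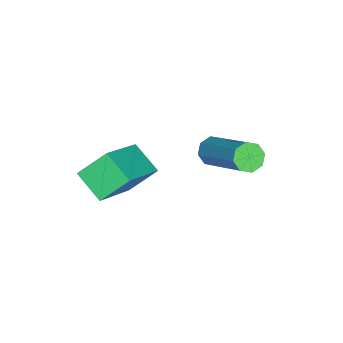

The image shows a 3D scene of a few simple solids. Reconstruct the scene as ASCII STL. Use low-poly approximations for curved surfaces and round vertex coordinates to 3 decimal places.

solid 
facet normal -0.383 0.647 0.660
outer loop
vertex 2.859 -1.371 3.501
vertex 3.32 -0.561 2.975
vertex 1.119 -1.167 2.29
endloop
endfacet
facet normal -0.431 -0.756 0.492
outer loop
vertex 1.54 -1.879 1.565
vertex 2.859 -1.371 3.501
vertex 1.119 -1.167 2.29
endloop
endfacet
facet normal -0.383 0.647 0.660
outer loop
vertex 1.119 -1.167 2.29
vertex 3.32 -0.561 2.975
vertex 1.58 -0.357 1.764
endloop
endfacet
facet normal -0.817 0.096 -0.569
outer loop
vertex 1.58 -0.357 1.764
vertex 1.54 -1.879 1.565
vertex 1.119 -1.167 2.29
endloop
endfacet
facet normal 0.817 -0.096 0.569
outer loop
vertex 2.859 -1.371 3.501
vertex 3.741 -1.273 2.25
vertex 3.32 -0.561 2.975
endloop
endfacet
facet normal -0.431 -0.756 0.492
outer loop
vertex 3.28 -2.083 2.776
vertex 2.859 -1.371 3.501
vertex 1.54 -1.879 1.565
endloop
endfacet
facet normal 0.817 -0.096 0.569
outer loop
vertex 3.28 -2.083 2.776
vertex 3.741 -1.273 2.25
vertex 2.859 -1.371 3.501
endloop
endfacet
facet normal 0.431 0.756 -0.492
outer loop
vertex 3.32 -0.561 2.975
vertex 3.741 -1.273 2.25
vertex 1.58 -0.357 1.764
endloop
endfacet
facet normal -0.817 0.096 -0.569
outer loop
vertex 2.001 -1.069 1.039
vertex 1.54 -1.879 1.565
vertex 1.58 -0.357 1.764
endloop
endfacet
facet normal 0.431 0.756 -0.492
outer loop
vertex 1.58 -0.357 1.764
vertex 3.741 -1.273 2.25
vertex 2.001 -1.069 1.039
endloop
endfacet
facet normal 0.383 -0.647 -0.660
outer loop
vertex 2.001 -1.069 1.039
vertex 3.28 -2.083 2.776
vertex 1.54 -1.879 1.565
endloop
endfacet
facet normal 0.383 -0.647 -0.660
outer loop
vertex 3.741 -1.273 2.25
vertex 3.28 -2.083 2.776
vertex 2.001 -1.069 1.039
endloop
endfacet
facet normal -0.524 -0.629 -0.574
outer loop
vertex 0.372 0.973 1.232
vertex 0.129 0.807 1.636
vertex 0.054 1.173 1.303
endloop
endfacet
facet normal 0.183 0.575 -0.797
outer loop
vertex 0.372 0.973 1.232
vertex 0.054 1.173 1.303
vertex 1.495 2.318 2.46
endloop
endfacet
facet normal 0.183 0.575 -0.797
outer loop
vertex 1.495 2.318 2.46
vertex 0.054 1.173 1.303
vertex 1.177 2.519 2.532
endloop
endfacet
facet normal 0.526 0.627 0.574
outer loop
vertex 1.495 2.318 2.46
vertex 1.177 2.519 2.532
vertex 1.251 2.153 2.864
endloop
endfacet
facet normal -0.525 -0.629 -0.573
outer loop
vertex 0.054 1.173 1.303
vertex 0.129 0.807 1.636
vertex -0.221 1.159 1.57
endloop
endfacet
facet normal -0.459 0.777 -0.432
outer loop
vertex 0.054 1.173 1.303
vertex -0.221 1.159 1.57
vertex 1.177 2.519 2.532
endloop
endfacet
facet normal -0.459 0.777 -0.431
outer loop
vertex 1.177 2.519 2.532
vertex -0.221 1.159 1.57
vertex 0.902 2.504 2.798
endloop
endfacet
facet normal 0.523 0.628 0.576
outer loop
vertex 1.177 2.519 2.532
vertex 0.902 2.504 2.798
vertex 1.251 2.153 2.864
endloop
endfacet
facet normal -0.525 -0.629 -0.573
outer loop
vertex -0.221 1.159 1.57
vertex 0.129 0.807 1.636
vertex -0.29 0.939 1.875
endloop
endfacet
facet normal -0.832 0.522 0.189
outer loop
vertex -0.221 1.159 1.57
vertex -0.29 0.939 1.875
vertex 0.902 2.504 2.798
endloop
endfacet
facet normal -0.831 0.523 0.187
outer loop
vertex 0.902 2.504 2.798
vertex -0.29 0.939 1.875
vertex 0.832 2.284 3.103
endloop
endfacet
facet normal 0.524 0.629 0.574
outer loop
vertex 0.902 2.504 2.798
vertex 0.832 2.284 3.103
vertex 1.251 2.153 2.864
endloop
endfacet
facet normal -0.525 -0.628 -0.574
outer loop
vertex -0.29 0.939 1.875
vertex 0.129 0.807 1.636
vertex -0.115 0.642 2.04
endloop
endfacet
facet normal -0.718 -0.036 0.696
outer loop
vertex -0.29 0.939 1.875
vertex -0.115 0.642 2.04
vertex 0.832 2.284 3.103
endloop
endfacet
facet normal -0.717 -0.038 0.697
outer loop
vertex 0.832 2.284 3.103
vertex -0.115 0.642 2.04
vertex 1.008 1.987 3.268
endloop
endfacet
facet normal 0.524 0.629 0.574
outer loop
vertex 0.832 2.284 3.103
vertex 1.008 1.987 3.268
vertex 1.251 2.153 2.864
endloop
endfacet
facet normal -0.526 -0.627 -0.574
outer loop
vertex -0.115 0.642 2.04
vertex 0.129 0.807 1.636
vertex 0.203 0.441 1.968
endloop
endfacet
facet normal -0.183 -0.575 0.797
outer loop
vertex -0.115 0.642 2.04
vertex 0.203 0.441 1.968
vertex 1.008 1.987 3.268
endloop
endfacet
facet normal -0.184 -0.575 0.797
outer loop
vertex 1.008 1.987 3.268
vertex 0.203 0.441 1.968
vertex 1.326 1.787 3.197
endloop
endfacet
facet normal 0.524 0.629 0.574
outer loop
vertex 1.008 1.987 3.268
vertex 1.326 1.787 3.197
vertex 1.251 2.153 2.864
endloop
endfacet
facet normal -0.523 -0.628 -0.576
outer loop
vertex 0.203 0.441 1.968
vertex 0.129 0.807 1.636
vertex 0.478 0.456 1.702
endloop
endfacet
facet normal 0.459 -0.777 0.431
outer loop
vertex 0.203 0.441 1.968
vertex 0.478 0.456 1.702
vertex 1.326 1.787 3.197
endloop
endfacet
facet normal 0.459 -0.777 0.432
outer loop
vertex 1.326 1.787 3.197
vertex 0.478 0.456 1.702
vertex 1.601 1.801 2.93
endloop
endfacet
facet normal 0.525 0.629 0.573
outer loop
vertex 1.326 1.787 3.197
vertex 1.601 1.801 2.93
vertex 1.251 2.153 2.864
endloop
endfacet
facet normal -0.524 -0.629 -0.574
outer loop
vertex 0.478 0.456 1.702
vertex 0.129 0.807 1.636
vertex 0.548 0.676 1.397
endloop
endfacet
facet normal 0.831 -0.524 -0.187
outer loop
vertex 0.478 0.456 1.702
vertex 0.548 0.676 1.397
vertex 1.601 1.801 2.93
endloop
endfacet
facet normal 0.832 -0.522 -0.188
outer loop
vertex 1.601 1.801 2.93
vertex 0.548 0.676 1.397
vertex 1.67 2.021 2.625
endloop
endfacet
facet normal 0.525 0.629 0.573
outer loop
vertex 1.601 1.801 2.93
vertex 1.67 2.021 2.625
vertex 1.251 2.153 2.864
endloop
endfacet
facet normal -0.524 -0.629 -0.574
outer loop
vertex 0.548 0.676 1.397
vertex 0.129 0.807 1.636
vertex 0.372 0.973 1.232
endloop
endfacet
facet normal 0.717 0.038 -0.696
outer loop
vertex 0.548 0.676 1.397
vertex 0.372 0.973 1.232
vertex 1.67 2.021 2.625
endloop
endfacet
facet normal 0.717 0.036 -0.696
outer loop
vertex 1.67 2.021 2.625
vertex 0.372 0.973 1.232
vertex 1.495 2.318 2.46
endloop
endfacet
facet normal 0.525 0.628 0.574
outer loop
vertex 1.67 2.021 2.625
vertex 1.495 2.318 2.46
vertex 1.251 2.153 2.864
endloop
endfacet

endsolid
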